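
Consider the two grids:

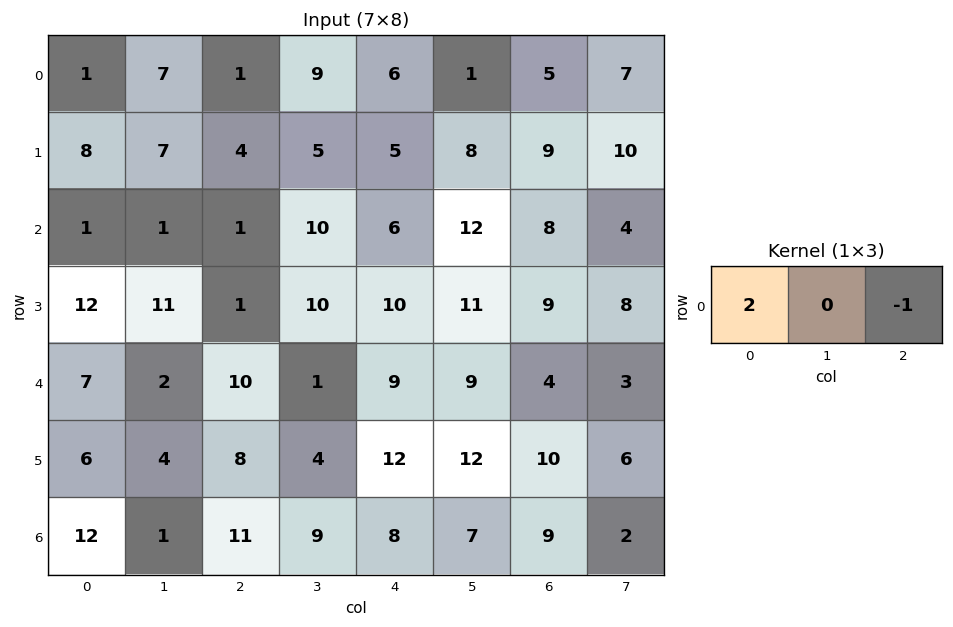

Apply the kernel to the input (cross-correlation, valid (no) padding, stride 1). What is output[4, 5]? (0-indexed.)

15

The receptive field on the input at this output position is [9 4 3]. Elementwise product with the kernel and sum: 9·2 + 3·-1.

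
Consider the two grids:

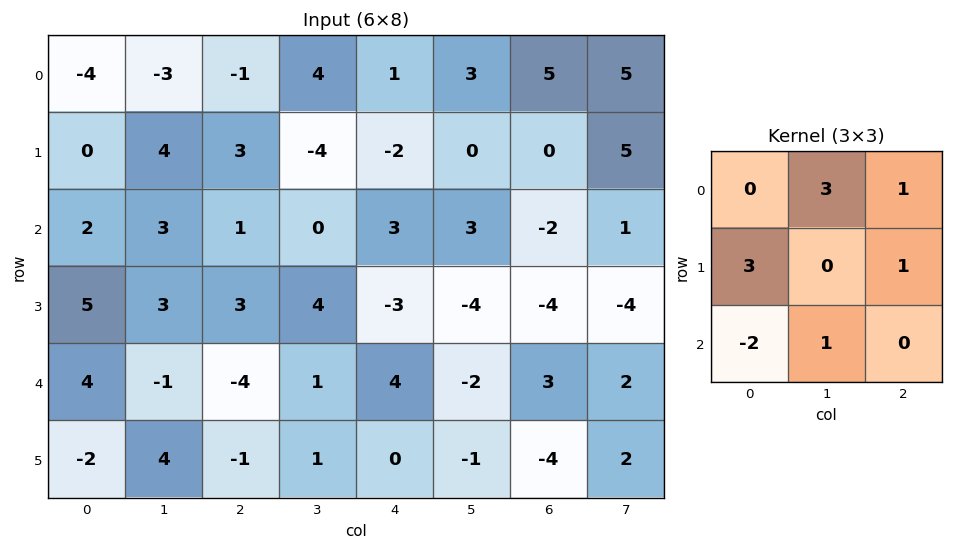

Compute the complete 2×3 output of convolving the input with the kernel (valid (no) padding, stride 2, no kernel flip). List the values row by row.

-8 18 5
19 18 -16

Output[0,0]: The receptive field on the input at this output position is [-4 -3 -1 / 0 4 3 / 2 3 1]. Elementwise product with the kernel and sum: -3·3 + -1·1 + 0·3 + 3·1 + 2·-2 + 3·1.
Output[0,1]: The receptive field on the input at this output position is [-1 4 1 / 3 -4 -2 / 1 0 3]. Elementwise product with the kernel and sum: 4·3 + 1·1 + 3·3 + -2·1 + 1·-2 + 0·1.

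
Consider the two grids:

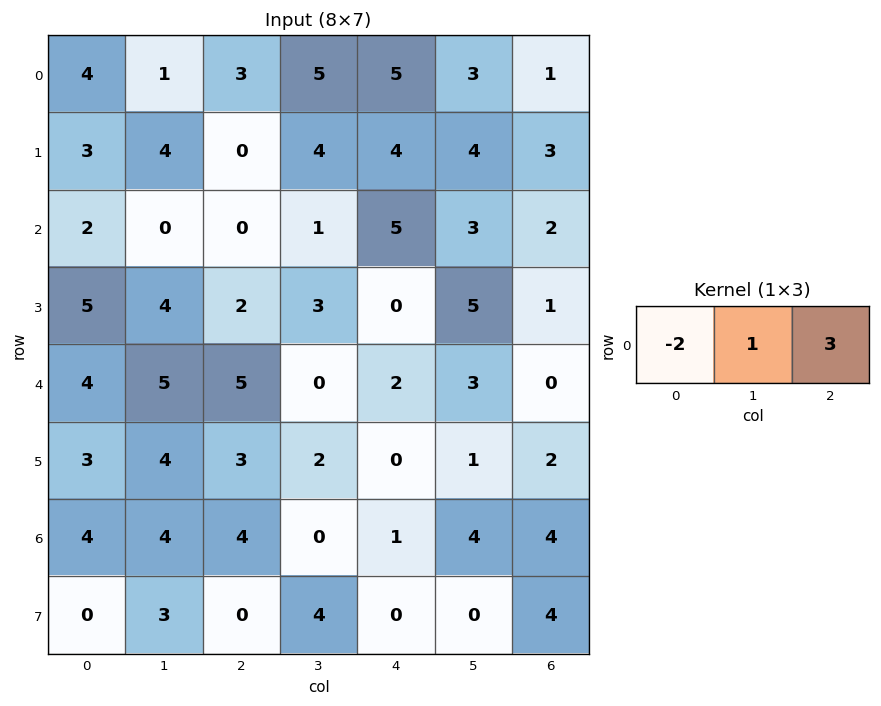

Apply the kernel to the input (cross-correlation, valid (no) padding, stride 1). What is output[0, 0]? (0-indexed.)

The receptive field on the input at this output position is [4 1 3]. Elementwise product with the kernel and sum: 4·-2 + 1·1 + 3·3.

2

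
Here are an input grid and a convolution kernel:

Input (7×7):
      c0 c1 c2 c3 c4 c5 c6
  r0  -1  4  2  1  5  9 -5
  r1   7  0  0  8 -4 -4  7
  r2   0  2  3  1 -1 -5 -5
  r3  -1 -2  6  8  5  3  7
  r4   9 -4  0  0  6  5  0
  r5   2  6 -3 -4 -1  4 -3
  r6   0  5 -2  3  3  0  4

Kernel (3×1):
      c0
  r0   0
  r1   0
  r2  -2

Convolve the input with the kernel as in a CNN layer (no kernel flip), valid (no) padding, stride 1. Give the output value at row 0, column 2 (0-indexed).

-6

The receptive field on the input at this output position is [2 / 0 / 3]. Elementwise product with the kernel and sum: 3·-2.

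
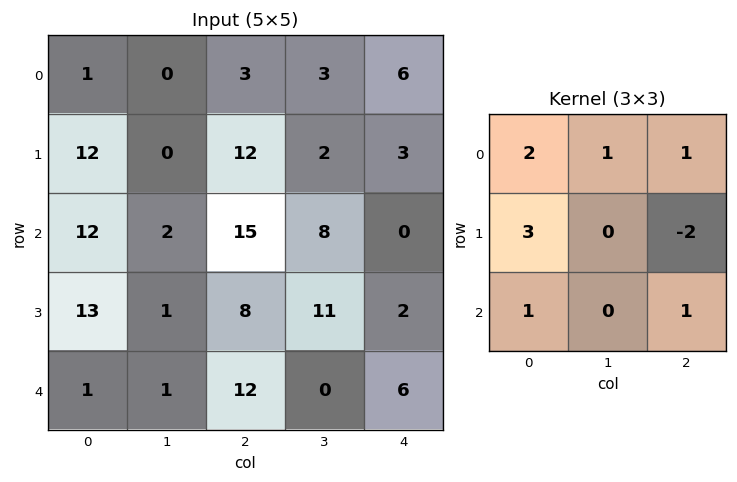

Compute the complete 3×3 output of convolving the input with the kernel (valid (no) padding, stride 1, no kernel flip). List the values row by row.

Output[0,0]: The receptive field on the input at this output position is [1 0 3 / 12 0 12 / 12 2 15]. Elementwise product with the kernel and sum: 1·2 + 0·1 + 3·1 + 12·3 + 12·-2 + 12·1 + 15·1.

44 12 60
63 16 84
77 9 76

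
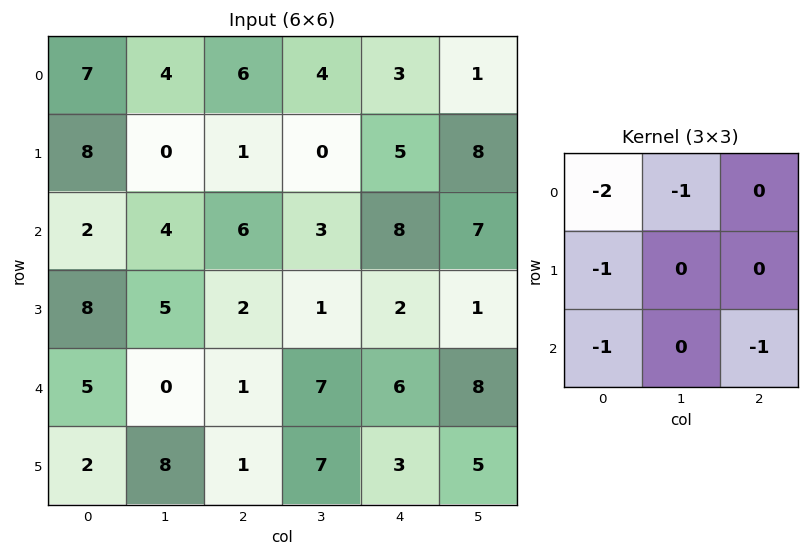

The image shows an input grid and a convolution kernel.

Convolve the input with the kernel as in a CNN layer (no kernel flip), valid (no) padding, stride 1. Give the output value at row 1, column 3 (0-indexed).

The receptive field on the input at this output position is [0 5 8 / 3 8 7 / 1 2 1]. Elementwise product with the kernel and sum: 0·-2 + 5·-1 + 3·-1 + 1·-1 + 1·-1.

-10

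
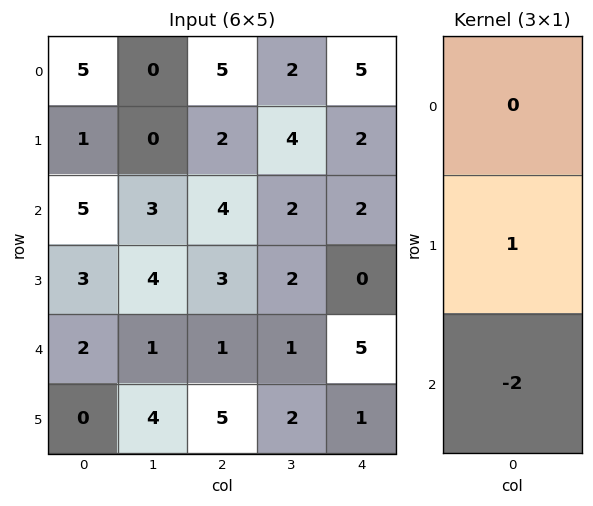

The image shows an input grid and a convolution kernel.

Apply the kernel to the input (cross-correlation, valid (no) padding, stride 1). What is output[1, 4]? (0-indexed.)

The receptive field on the input at this output position is [2 / 2 / 0]. Elementwise product with the kernel and sum: 2·1 + 0·-2.

2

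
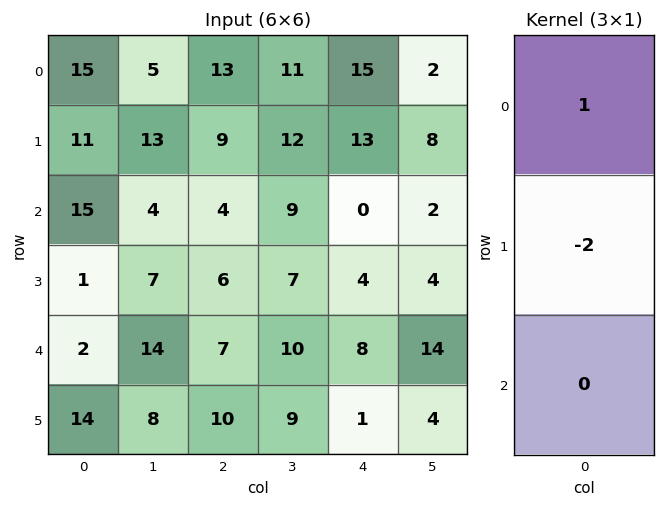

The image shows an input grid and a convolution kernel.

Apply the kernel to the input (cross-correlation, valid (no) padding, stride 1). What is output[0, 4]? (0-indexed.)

The receptive field on the input at this output position is [15 / 13 / 0]. Elementwise product with the kernel and sum: 15·1 + 13·-2.

-11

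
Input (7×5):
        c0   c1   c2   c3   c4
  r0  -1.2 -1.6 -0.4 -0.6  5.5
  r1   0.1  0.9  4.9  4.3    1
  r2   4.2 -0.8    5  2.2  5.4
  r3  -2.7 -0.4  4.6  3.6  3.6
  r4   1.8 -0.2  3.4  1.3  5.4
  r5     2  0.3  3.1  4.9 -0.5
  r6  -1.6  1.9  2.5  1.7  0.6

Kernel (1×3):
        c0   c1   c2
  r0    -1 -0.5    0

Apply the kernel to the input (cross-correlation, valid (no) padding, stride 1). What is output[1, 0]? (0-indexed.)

The receptive field on the input at this output position is [0.1 0.9 4.9]. Elementwise product with the kernel and sum: 0.1·-1 + 0.9·-0.5.

-0.55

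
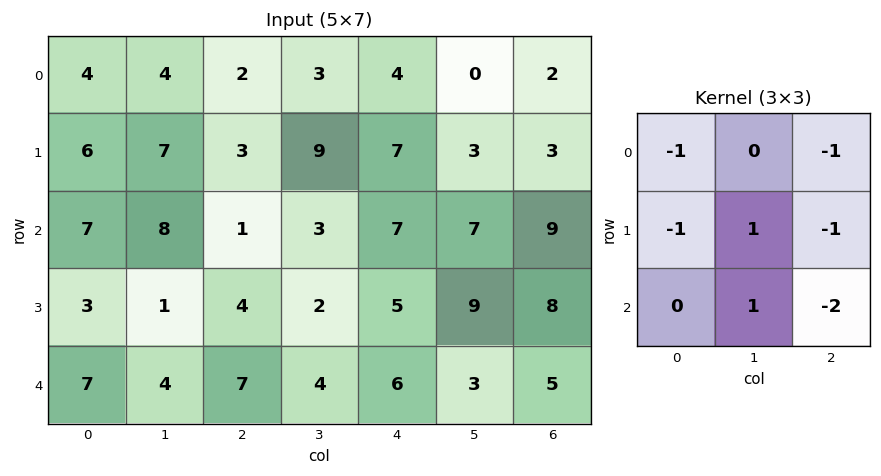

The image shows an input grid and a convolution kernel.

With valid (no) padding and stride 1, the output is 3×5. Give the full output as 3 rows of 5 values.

Output[0,0]: The receptive field on the input at this output position is [4 4 2 / 6 7 3 / 7 8 1]. Elementwise product with the kernel and sum: 4·-1 + 2·-1 + 6·-1 + 7·1 + 3·-1 + 8·1 + 1·-2.

-2 -25 -18 -15 -24
-16 -26 -23 -28 -26
-24 -11 -23 -16 -27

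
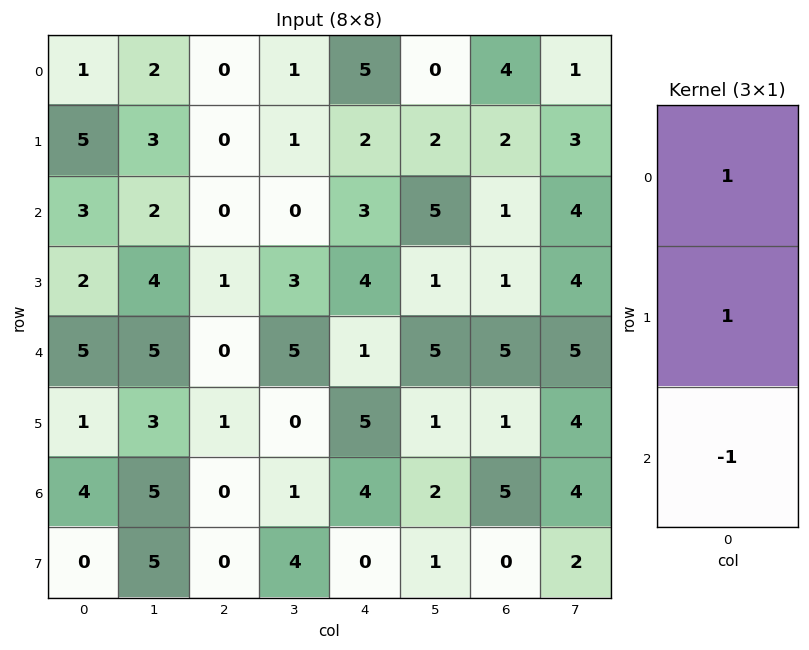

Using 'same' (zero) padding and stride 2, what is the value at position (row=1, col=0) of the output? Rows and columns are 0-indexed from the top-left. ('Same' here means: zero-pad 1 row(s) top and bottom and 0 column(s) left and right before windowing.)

6

The receptive field on the zero-padded input at this output position is [5 / 3 / 2]. Elementwise product with the kernel and sum: 5·1 + 3·1 + 2·-1.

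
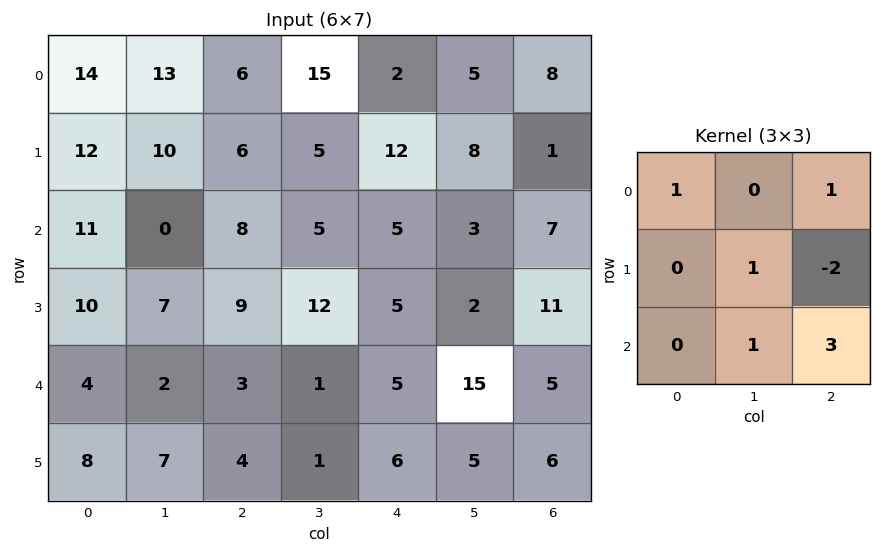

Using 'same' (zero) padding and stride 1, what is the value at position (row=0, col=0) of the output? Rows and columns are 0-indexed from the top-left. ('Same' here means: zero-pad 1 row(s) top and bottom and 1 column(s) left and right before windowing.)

30

The receptive field on the zero-padded input at this output position is [0 0 0 / 0 14 13 / 0 12 10]. Elementwise product with the kernel and sum: 0·1 + 0·1 + 14·1 + 13·-2 + 12·1 + 10·3.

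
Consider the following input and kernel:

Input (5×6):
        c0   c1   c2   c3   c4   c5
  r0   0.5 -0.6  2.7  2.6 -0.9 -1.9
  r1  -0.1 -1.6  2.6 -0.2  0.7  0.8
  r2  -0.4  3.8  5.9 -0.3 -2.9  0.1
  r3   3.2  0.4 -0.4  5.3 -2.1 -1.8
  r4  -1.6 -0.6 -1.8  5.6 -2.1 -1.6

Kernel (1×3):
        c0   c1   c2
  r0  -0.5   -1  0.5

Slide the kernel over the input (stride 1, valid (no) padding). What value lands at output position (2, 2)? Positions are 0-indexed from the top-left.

-4.1

The receptive field on the input at this output position is [5.9 -0.3 -2.9]. Elementwise product with the kernel and sum: 5.9·-0.5 + -0.3·-1 + -2.9·0.5.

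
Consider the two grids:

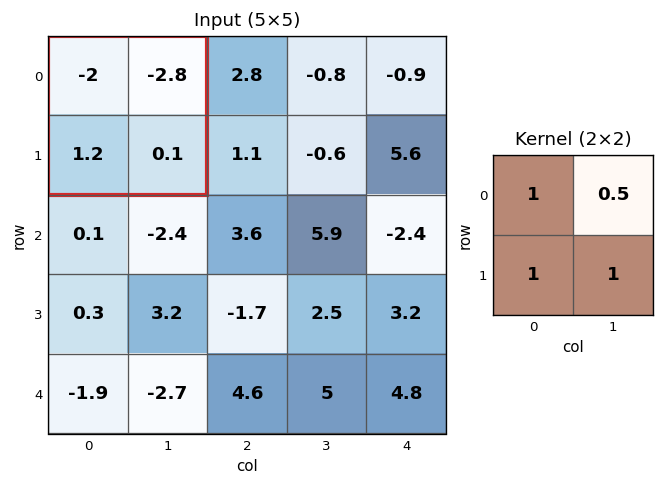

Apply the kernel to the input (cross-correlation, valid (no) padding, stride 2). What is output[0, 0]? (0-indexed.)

The receptive field on the input at this output position is [-2 -2.8 / 1.2 0.1]. Elementwise product with the kernel and sum: -2·1 + -2.8·0.5 + 1.2·1 + 0.1·1.

-2.1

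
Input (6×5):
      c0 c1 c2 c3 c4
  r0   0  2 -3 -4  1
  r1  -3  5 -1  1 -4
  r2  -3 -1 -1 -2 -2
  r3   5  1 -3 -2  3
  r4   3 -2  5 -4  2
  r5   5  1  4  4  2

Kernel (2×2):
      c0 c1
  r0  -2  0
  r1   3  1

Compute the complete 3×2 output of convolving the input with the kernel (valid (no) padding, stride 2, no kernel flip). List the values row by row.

Output[0,0]: The receptive field on the input at this output position is [0 2 / -3 5]. Elementwise product with the kernel and sum: 0·-2 + -3·3 + 5·1.
Output[0,1]: The receptive field on the input at this output position is [-3 -4 / -1 1]. Elementwise product with the kernel and sum: -3·-2 + -1·3 + 1·1.

-4 4
22 -9
10 6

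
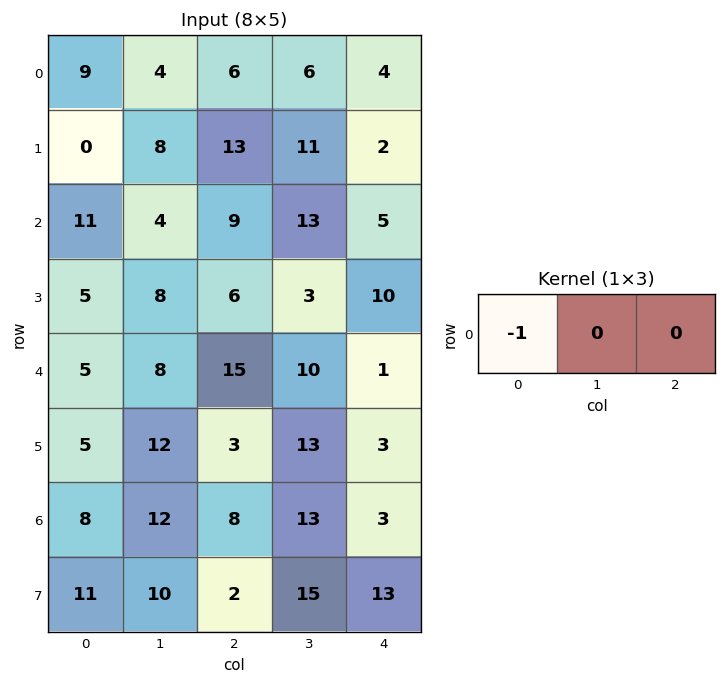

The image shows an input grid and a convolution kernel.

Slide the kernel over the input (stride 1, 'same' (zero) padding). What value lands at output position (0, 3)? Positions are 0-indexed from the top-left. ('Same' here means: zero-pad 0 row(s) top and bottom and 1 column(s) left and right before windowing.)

-6

The receptive field on the zero-padded input at this output position is [6 6 4]. Elementwise product with the kernel and sum: 6·-1.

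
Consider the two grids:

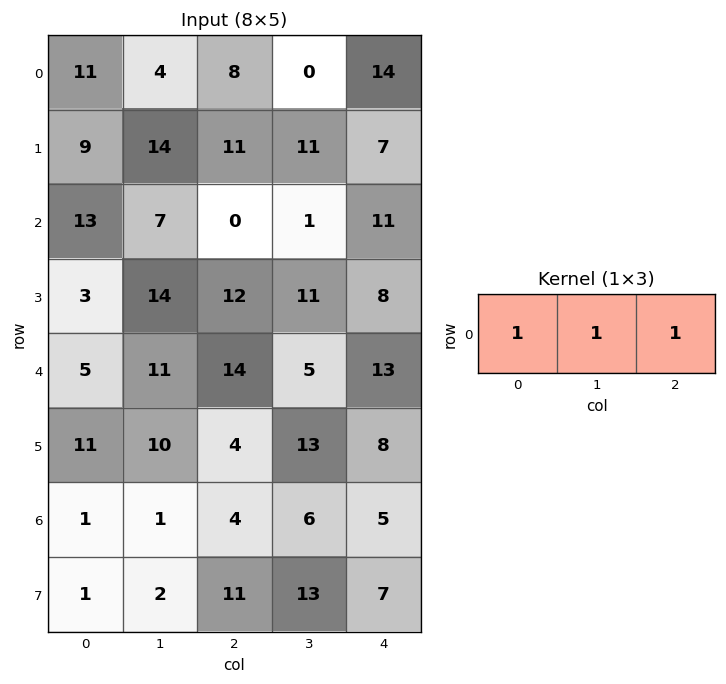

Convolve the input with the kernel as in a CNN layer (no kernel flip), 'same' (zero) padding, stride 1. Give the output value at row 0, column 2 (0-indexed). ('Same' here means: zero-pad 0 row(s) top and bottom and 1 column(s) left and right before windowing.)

The receptive field on the zero-padded input at this output position is [4 8 0]. Elementwise product with the kernel and sum: 4·1 + 8·1 + 0·1.

12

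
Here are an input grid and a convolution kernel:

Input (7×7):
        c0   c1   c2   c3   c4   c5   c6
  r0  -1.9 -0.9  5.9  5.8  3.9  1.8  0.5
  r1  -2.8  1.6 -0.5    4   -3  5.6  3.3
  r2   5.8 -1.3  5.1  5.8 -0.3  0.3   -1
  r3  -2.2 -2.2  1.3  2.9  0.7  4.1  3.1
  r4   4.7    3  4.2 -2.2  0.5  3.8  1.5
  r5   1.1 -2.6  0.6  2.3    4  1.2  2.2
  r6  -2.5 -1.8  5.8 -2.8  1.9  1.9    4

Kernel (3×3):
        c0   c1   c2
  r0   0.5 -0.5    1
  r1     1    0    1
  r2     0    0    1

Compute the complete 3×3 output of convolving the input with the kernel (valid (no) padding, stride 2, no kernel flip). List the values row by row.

7.2 0.15 0.85
11.95 1.85 4
12.55 10.2 10.05

Output[0,0]: The receptive field on the input at this output position is [-1.9 -0.9 5.9 / -2.8 1.6 -0.5 / 5.8 -1.3 5.1]. Elementwise product with the kernel and sum: -1.9·0.5 + -0.9·-0.5 + 5.9·1 + -2.8·1 + -0.5·1 + 5.1·1.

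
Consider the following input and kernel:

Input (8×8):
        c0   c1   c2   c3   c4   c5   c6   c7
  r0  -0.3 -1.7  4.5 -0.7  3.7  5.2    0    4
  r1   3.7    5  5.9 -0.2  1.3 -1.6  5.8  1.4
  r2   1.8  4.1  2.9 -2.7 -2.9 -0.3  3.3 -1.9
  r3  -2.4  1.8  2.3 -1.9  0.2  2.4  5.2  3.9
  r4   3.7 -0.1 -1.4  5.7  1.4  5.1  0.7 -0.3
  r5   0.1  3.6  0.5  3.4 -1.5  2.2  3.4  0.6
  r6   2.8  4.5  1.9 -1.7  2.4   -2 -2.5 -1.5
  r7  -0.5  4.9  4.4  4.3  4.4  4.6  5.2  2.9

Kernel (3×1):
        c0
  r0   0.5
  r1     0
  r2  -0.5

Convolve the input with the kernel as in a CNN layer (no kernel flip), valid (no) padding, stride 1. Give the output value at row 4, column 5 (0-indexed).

3.55

The receptive field on the input at this output position is [5.1 / 2.2 / -2]. Elementwise product with the kernel and sum: 5.1·0.5 + -2·-0.5.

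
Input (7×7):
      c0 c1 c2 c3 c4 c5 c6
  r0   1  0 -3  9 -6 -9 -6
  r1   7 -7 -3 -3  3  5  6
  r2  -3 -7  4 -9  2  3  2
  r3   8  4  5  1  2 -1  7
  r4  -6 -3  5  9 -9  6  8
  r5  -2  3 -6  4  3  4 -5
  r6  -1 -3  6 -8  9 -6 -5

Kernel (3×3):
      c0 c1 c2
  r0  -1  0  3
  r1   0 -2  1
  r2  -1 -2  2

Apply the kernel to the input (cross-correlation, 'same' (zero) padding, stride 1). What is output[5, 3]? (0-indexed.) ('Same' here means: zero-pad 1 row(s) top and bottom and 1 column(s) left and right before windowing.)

The receptive field on the zero-padded input at this output position is [5 9 -9 / -6 4 3 / 6 -8 9]. Elementwise product with the kernel and sum: 5·-1 + -9·3 + 4·-2 + 3·1 + 6·-1 + -8·-2 + 9·2.

-9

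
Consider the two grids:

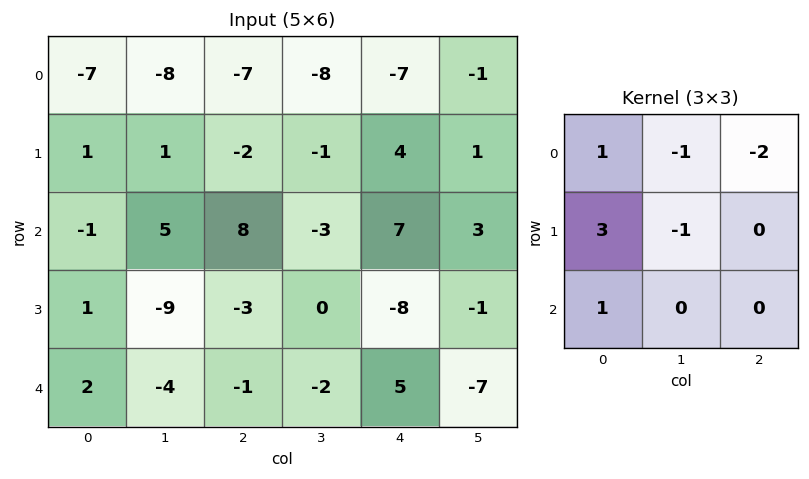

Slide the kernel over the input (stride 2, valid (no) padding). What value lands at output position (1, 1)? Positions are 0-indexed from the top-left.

-13

The receptive field on the input at this output position is [8 -3 7 / -3 0 -8 / -1 -2 5]. Elementwise product with the kernel and sum: 8·1 + -3·-1 + 7·-2 + -3·3 + 0·-1 + -1·1.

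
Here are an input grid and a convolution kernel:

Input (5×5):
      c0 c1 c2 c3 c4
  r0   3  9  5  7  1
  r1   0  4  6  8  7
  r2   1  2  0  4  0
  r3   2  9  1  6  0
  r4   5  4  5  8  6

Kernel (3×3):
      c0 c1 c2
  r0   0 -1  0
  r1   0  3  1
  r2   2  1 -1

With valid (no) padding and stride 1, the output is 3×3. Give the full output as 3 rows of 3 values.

13 21 28
14 11 12
35 14 26

Output[0,0]: The receptive field on the input at this output position is [3 9 5 / 0 4 6 / 1 2 0]. Elementwise product with the kernel and sum: 9·-1 + 4·3 + 6·1 + 1·2 + 2·1 + 0·-1.
Output[0,1]: The receptive field on the input at this output position is [9 5 7 / 4 6 8 / 2 0 4]. Elementwise product with the kernel and sum: 5·-1 + 6·3 + 8·1 + 2·2 + 0·1 + 4·-1.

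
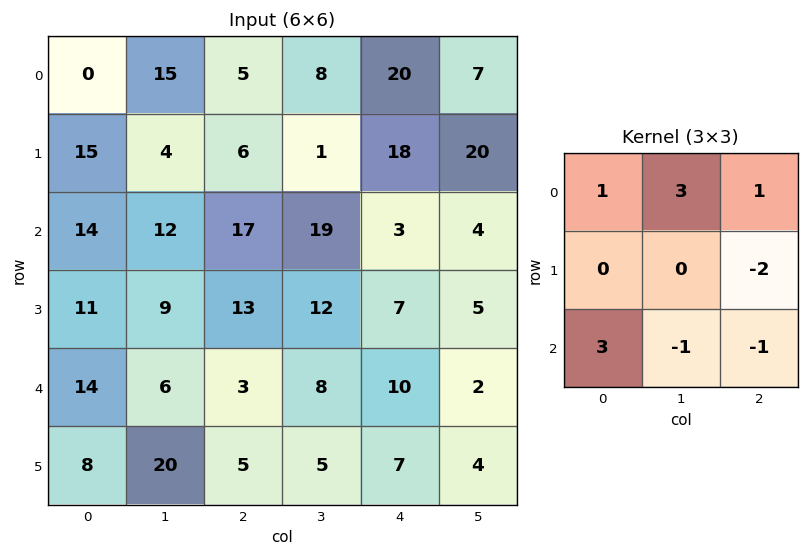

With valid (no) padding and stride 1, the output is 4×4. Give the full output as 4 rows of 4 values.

51 36 42 85
10 -13 41 91
74 65 54 34
44 94 39 38

Output[0,0]: The receptive field on the input at this output position is [0 15 5 / 15 4 6 / 14 12 17]. Elementwise product with the kernel and sum: 0·1 + 15·3 + 5·1 + 6·-2 + 14·3 + 12·-1 + 17·-1.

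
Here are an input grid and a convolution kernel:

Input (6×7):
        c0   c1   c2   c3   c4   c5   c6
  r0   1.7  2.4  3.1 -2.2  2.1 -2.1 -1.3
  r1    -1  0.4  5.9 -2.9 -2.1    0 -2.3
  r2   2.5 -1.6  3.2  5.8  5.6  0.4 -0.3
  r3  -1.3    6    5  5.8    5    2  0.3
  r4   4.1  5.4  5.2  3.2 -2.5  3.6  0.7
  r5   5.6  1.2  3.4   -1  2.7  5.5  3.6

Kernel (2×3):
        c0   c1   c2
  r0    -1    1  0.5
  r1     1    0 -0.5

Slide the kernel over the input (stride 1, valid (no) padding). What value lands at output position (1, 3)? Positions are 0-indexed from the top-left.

The receptive field on the input at this output position is [-2.9 -2.1 0 / 5.8 5.6 0.4]. Elementwise product with the kernel and sum: -2.9·-1 + -2.1·1 + 0·0.5 + 5.8·1 + 0.4·-0.5.

6.4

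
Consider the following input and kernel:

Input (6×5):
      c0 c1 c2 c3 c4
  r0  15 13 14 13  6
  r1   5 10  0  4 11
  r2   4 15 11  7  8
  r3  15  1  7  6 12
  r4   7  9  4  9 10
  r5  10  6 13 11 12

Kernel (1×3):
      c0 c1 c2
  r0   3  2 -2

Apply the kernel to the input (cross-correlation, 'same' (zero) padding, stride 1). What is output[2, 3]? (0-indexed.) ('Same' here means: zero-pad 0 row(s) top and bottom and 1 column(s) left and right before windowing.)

The receptive field on the zero-padded input at this output position is [11 7 8]. Elementwise product with the kernel and sum: 11·3 + 7·2 + 8·-2.

31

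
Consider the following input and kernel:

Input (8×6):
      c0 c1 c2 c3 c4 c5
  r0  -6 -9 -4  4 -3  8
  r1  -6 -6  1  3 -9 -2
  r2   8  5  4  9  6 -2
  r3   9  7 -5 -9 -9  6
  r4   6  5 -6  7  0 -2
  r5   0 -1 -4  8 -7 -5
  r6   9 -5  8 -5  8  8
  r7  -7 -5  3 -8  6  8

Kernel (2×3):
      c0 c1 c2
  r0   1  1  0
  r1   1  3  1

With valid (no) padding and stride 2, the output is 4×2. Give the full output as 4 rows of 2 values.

-38 1
38 -28
4 14
-15 -12

Output[0,0]: The receptive field on the input at this output position is [-6 -9 -4 / -6 -6 1]. Elementwise product with the kernel and sum: -6·1 + -9·1 + -6·1 + -6·3 + 1·1.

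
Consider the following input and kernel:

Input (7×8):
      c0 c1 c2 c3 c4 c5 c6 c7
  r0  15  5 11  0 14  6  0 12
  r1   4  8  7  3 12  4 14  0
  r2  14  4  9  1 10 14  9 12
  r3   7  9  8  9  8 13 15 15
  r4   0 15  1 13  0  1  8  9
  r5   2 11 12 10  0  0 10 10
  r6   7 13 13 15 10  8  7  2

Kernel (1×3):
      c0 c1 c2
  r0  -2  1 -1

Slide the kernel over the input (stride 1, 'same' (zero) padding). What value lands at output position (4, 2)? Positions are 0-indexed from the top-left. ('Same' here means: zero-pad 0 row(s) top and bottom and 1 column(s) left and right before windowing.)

The receptive field on the zero-padded input at this output position is [15 1 13]. Elementwise product with the kernel and sum: 15·-2 + 1·1 + 13·-1.

-42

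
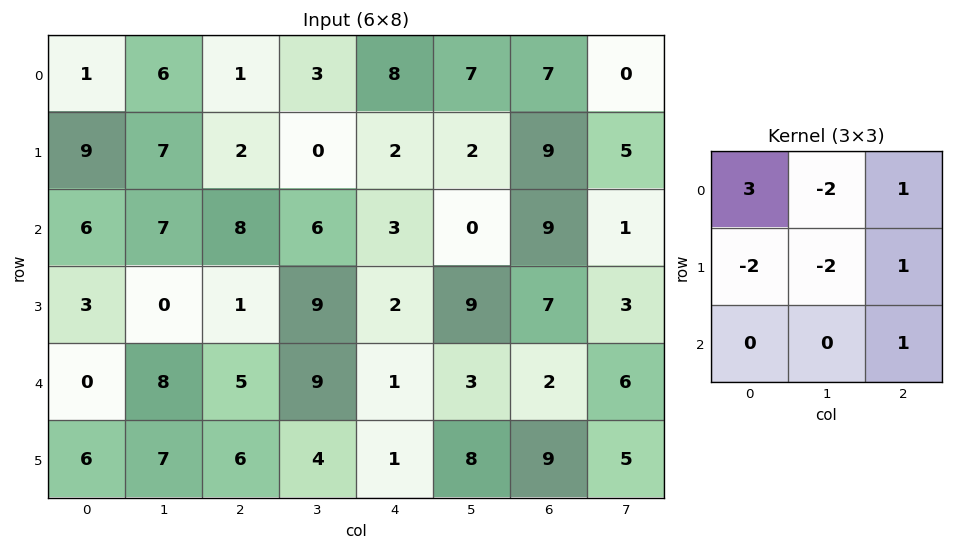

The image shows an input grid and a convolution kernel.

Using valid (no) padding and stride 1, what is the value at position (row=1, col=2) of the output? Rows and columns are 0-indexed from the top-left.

The receptive field on the input at this output position is [2 0 2 / 8 6 3 / 1 9 2]. Elementwise product with the kernel and sum: 2·3 + 0·-2 + 2·1 + 8·-2 + 6·-2 + 3·1 + 2·1.

-15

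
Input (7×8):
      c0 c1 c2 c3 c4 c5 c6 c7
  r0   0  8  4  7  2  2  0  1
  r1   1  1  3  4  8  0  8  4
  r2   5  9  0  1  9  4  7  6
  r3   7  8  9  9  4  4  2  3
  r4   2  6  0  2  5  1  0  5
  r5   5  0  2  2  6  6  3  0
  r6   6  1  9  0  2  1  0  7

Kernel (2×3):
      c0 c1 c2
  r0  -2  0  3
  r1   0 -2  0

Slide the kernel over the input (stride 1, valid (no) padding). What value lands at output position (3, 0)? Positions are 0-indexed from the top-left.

The receptive field on the input at this output position is [7 8 9 / 2 6 0]. Elementwise product with the kernel and sum: 7·-2 + 9·3 + 6·-2.

1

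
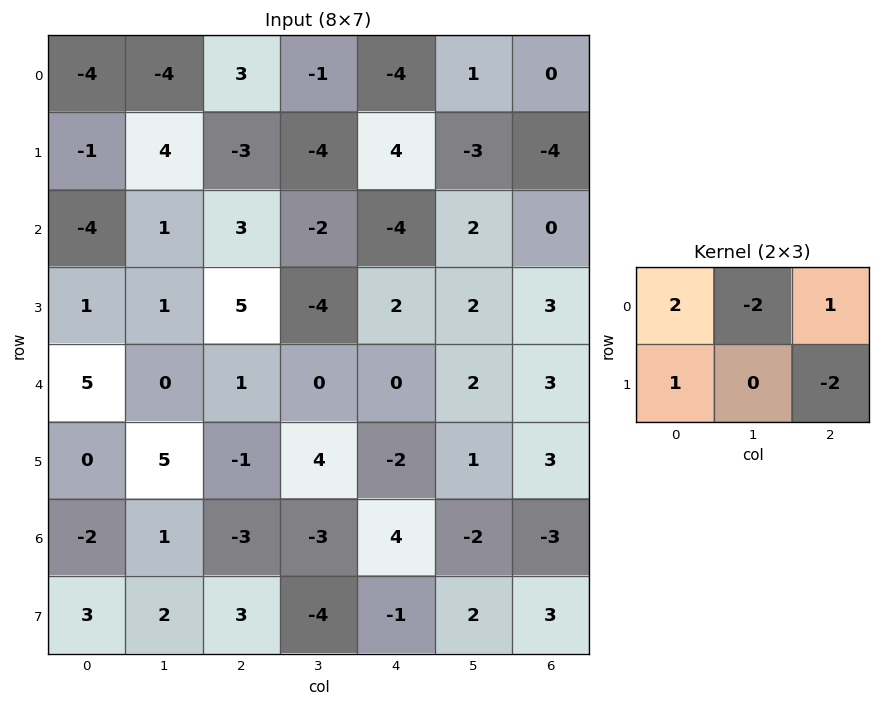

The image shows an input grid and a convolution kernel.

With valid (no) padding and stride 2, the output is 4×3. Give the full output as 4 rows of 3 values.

Output[0,0]: The receptive field on the input at this output position is [-4 -4 3 / -1 4 -3]. Elementwise product with the kernel and sum: -4·2 + -4·-2 + 3·1 + -1·1 + -3·-2.

8 -7 2
-16 7 -16
13 5 -9
-12 9 2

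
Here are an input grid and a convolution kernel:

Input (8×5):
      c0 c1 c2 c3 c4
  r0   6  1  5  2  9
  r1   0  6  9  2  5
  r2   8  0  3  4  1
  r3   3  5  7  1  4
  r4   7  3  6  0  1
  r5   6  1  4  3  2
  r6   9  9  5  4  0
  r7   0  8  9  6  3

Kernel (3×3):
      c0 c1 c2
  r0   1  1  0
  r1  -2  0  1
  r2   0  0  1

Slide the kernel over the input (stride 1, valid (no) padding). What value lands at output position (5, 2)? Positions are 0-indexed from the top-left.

0

The receptive field on the input at this output position is [4 3 2 / 5 4 0 / 9 6 3]. Elementwise product with the kernel and sum: 4·1 + 3·1 + 5·-2 + 0·1 + 3·1.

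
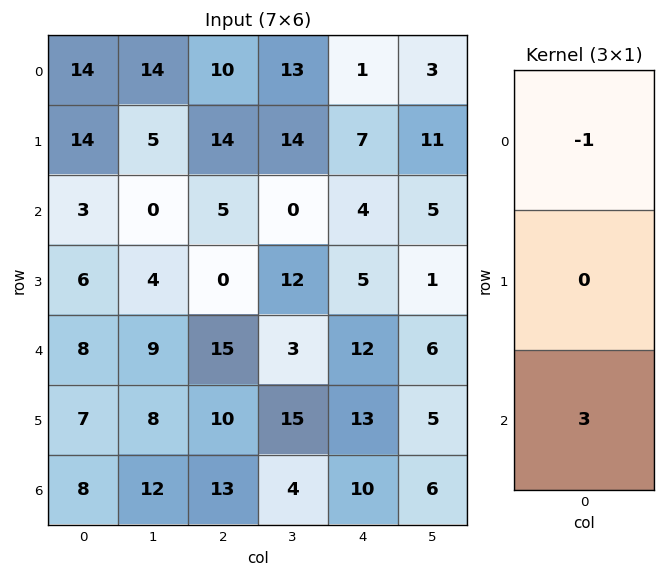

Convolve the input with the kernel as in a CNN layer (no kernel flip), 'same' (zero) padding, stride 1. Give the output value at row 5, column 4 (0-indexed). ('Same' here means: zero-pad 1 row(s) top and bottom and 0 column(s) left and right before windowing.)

18

The receptive field on the zero-padded input at this output position is [12 / 13 / 10]. Elementwise product with the kernel and sum: 12·-1 + 10·3.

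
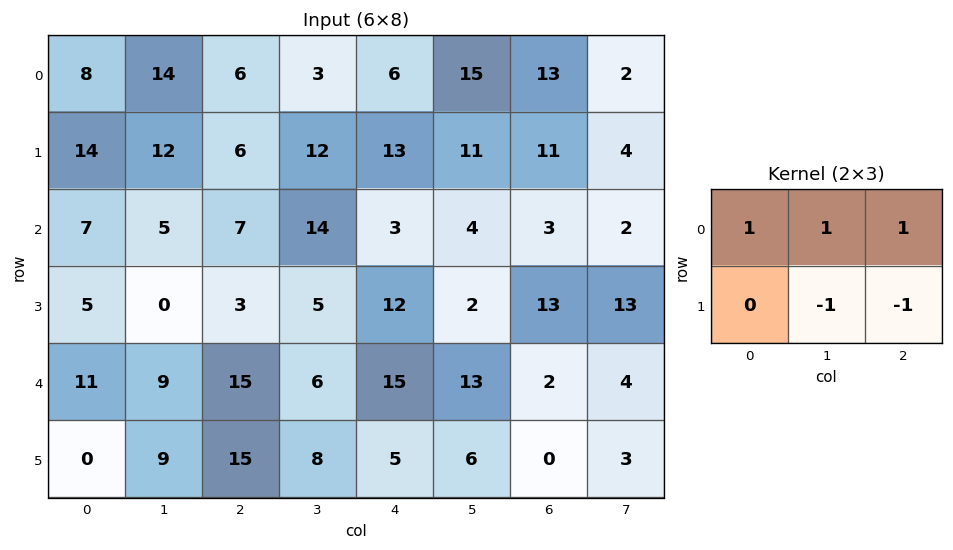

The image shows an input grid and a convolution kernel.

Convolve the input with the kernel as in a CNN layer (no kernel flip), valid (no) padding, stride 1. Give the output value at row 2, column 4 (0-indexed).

The receptive field on the input at this output position is [3 4 3 / 12 2 13]. Elementwise product with the kernel and sum: 3·1 + 4·1 + 3·1 + 2·-1 + 13·-1.

-5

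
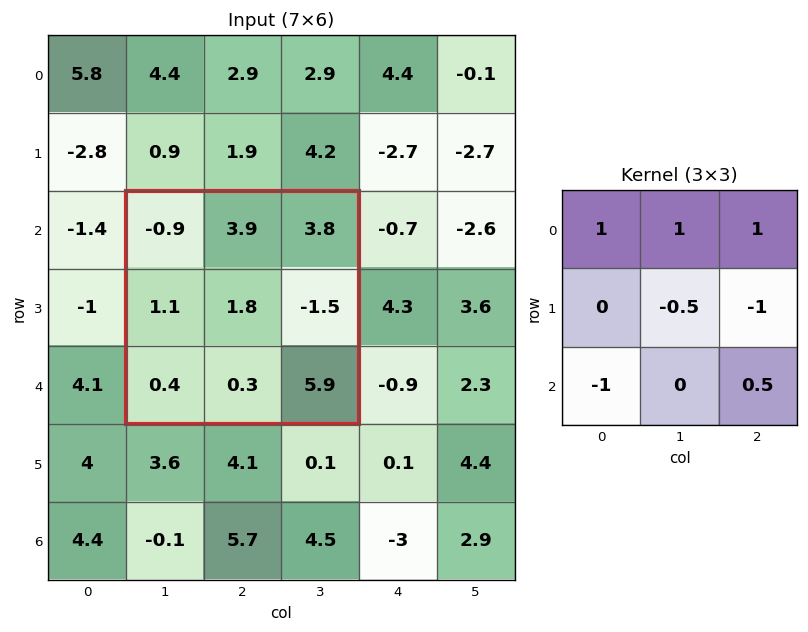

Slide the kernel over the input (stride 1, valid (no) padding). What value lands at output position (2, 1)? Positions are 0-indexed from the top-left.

The receptive field on the input at this output position is [-0.9 3.9 3.8 / 1.1 1.8 -1.5 / 0.4 0.3 5.9]. Elementwise product with the kernel and sum: -0.9·1 + 3.9·1 + 3.8·1 + 1.8·-0.5 + -1.5·-1 + 0.4·-1 + 5.9·0.5.

9.95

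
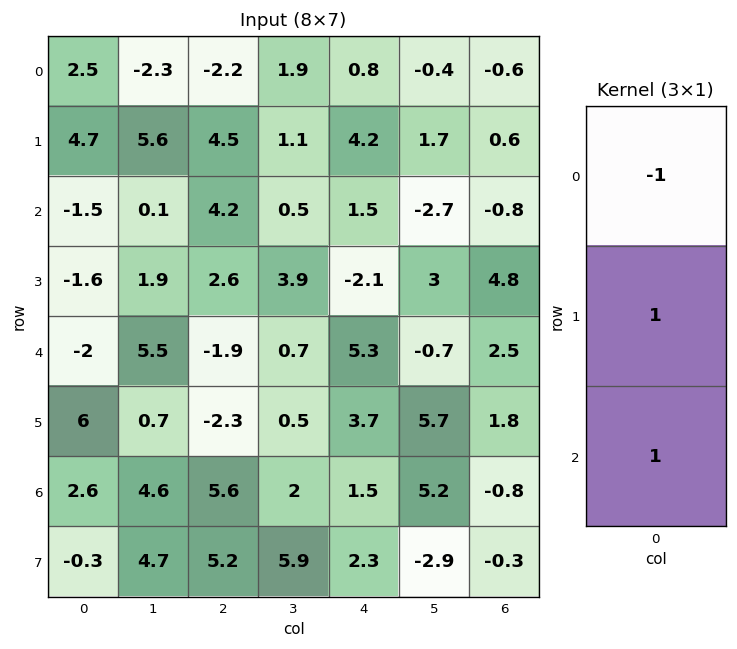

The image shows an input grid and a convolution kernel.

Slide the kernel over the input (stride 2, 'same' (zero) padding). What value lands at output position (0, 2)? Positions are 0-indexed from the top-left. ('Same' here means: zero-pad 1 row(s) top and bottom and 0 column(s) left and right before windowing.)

5

The receptive field on the zero-padded input at this output position is [0 / 0.8 / 4.2]. Elementwise product with the kernel and sum: 0·-1 + 0.8·1 + 4.2·1.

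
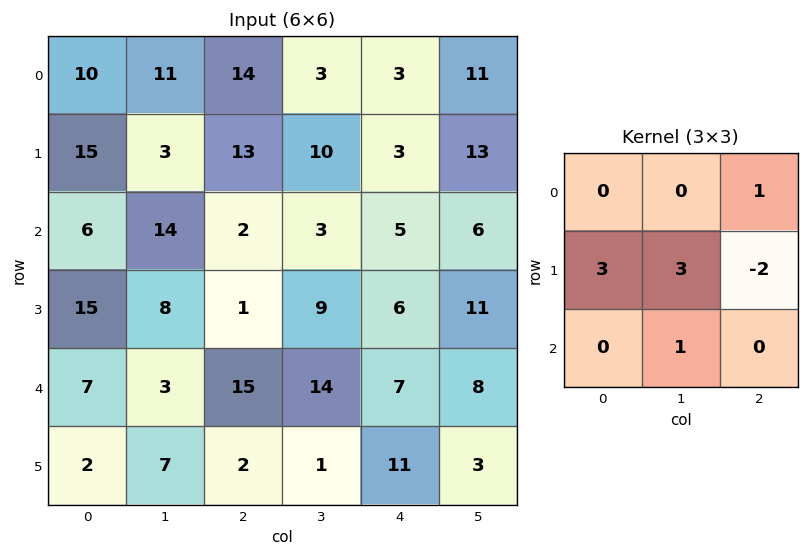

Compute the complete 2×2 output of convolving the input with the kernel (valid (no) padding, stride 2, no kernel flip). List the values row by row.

Output[0,0]: The receptive field on the input at this output position is [10 11 14 / 15 3 13 / 6 14 2]. Elementwise product with the kernel and sum: 14·1 + 15·3 + 3·3 + 13·-2 + 14·1.
Output[0,1]: The receptive field on the input at this output position is [14 3 3 / 13 10 3 / 2 3 5]. Elementwise product with the kernel and sum: 3·1 + 13·3 + 10·3 + 3·-2 + 3·1.

56 69
72 37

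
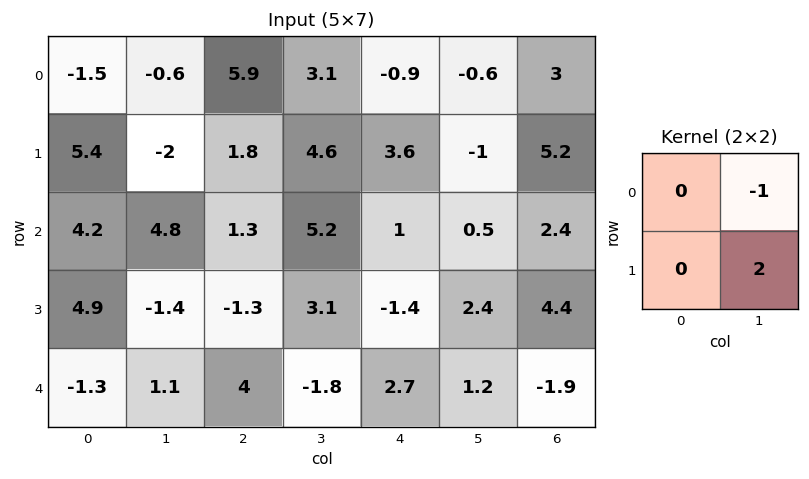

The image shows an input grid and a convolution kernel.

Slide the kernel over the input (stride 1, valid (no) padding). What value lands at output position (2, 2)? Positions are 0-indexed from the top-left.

The receptive field on the input at this output position is [1.3 5.2 / -1.3 3.1]. Elementwise product with the kernel and sum: 5.2·-1 + 3.1·2.

1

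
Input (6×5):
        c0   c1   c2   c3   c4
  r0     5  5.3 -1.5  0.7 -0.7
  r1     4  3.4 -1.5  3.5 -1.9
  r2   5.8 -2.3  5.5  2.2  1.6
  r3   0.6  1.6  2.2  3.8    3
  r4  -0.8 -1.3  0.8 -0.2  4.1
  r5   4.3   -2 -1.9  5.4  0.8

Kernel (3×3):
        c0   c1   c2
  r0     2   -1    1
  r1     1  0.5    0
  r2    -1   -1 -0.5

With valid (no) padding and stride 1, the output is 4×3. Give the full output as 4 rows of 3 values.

Output[0,0]: The receptive field on the input at this output position is [5 5.3 -1.5 / 4 3.4 -1.5 / 5.8 -2.3 5.5]. Elementwise product with the kernel and sum: 5·2 + 5.3·-1 + -1.5·1 + 4·1 + 3.4·0.5 + 5.8·-1 + -2.3·-1 + 5.5·-0.5.

2.65 11.15 -12.65
4.45 6.55 -9.3
22.5 -4.6 11.85
-1 5.1 0.4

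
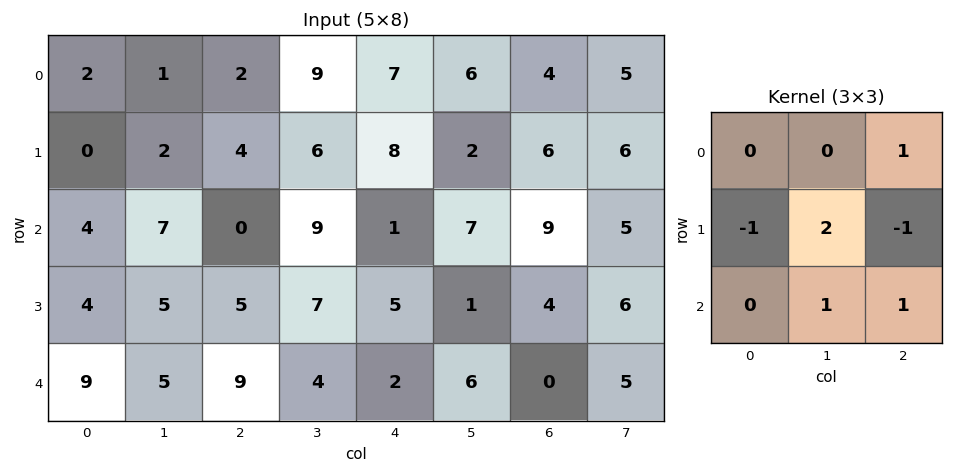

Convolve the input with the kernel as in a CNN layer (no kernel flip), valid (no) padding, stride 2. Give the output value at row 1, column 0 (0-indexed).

The receptive field on the input at this output position is [4 7 0 / 4 5 5 / 9 5 9]. Elementwise product with the kernel and sum: 0·1 + 4·-1 + 5·2 + 5·-1 + 5·1 + 9·1.

15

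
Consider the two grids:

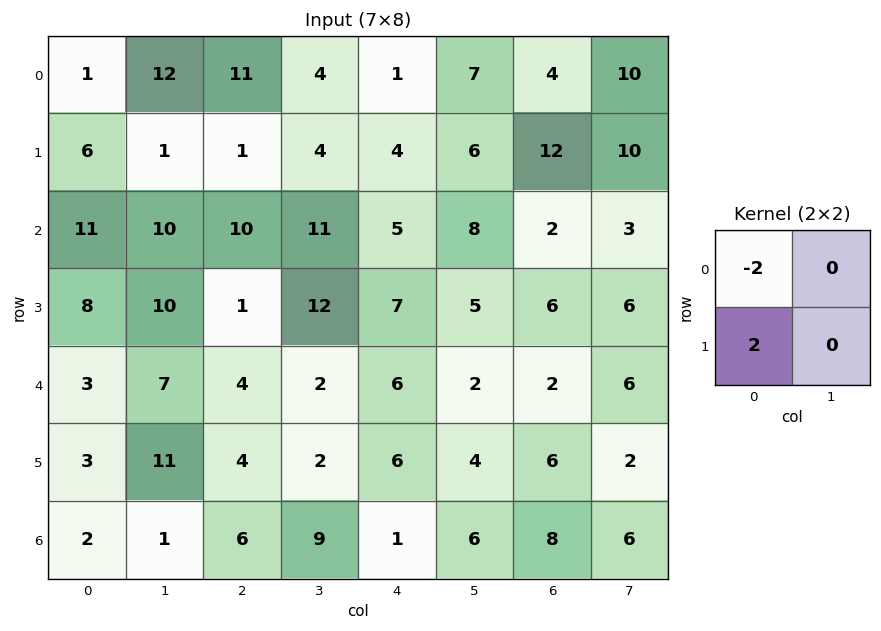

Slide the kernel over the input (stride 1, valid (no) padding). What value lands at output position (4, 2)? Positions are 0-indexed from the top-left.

The receptive field on the input at this output position is [4 2 / 4 2]. Elementwise product with the kernel and sum: 4·-2 + 4·2.

0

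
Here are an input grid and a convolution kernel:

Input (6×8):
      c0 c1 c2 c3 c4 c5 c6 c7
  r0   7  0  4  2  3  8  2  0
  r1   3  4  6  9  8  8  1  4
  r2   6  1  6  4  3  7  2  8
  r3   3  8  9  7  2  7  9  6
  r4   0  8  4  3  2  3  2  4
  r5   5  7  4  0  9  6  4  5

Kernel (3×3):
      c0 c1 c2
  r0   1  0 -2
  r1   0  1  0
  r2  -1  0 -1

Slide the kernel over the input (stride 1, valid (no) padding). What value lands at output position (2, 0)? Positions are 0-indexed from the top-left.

The receptive field on the input at this output position is [6 1 6 / 3 8 9 / 0 8 4]. Elementwise product with the kernel and sum: 6·1 + 6·-2 + 8·1 + 0·-1 + 4·-1.

-2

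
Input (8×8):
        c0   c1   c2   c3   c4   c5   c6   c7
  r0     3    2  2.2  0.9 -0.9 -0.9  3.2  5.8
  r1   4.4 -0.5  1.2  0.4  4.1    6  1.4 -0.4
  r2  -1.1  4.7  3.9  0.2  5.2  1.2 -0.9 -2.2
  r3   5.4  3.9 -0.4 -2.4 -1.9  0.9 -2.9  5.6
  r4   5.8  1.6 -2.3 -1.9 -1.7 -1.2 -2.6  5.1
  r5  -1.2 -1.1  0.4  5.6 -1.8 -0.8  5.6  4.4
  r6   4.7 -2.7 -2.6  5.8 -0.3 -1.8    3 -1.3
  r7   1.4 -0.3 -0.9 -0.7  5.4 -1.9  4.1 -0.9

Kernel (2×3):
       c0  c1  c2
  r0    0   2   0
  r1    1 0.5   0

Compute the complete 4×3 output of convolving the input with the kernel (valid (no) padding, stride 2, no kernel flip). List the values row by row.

8.15 3.2 5.3
16.75 -1.2 0.95
1.45 -0.6 -4.6
-4.15 10.35 0.85

Output[0,0]: The receptive field on the input at this output position is [3 2 2.2 / 4.4 -0.5 1.2]. Elementwise product with the kernel and sum: 2·2 + 4.4·1 + -0.5·0.5.
Output[0,1]: The receptive field on the input at this output position is [2.2 0.9 -0.9 / 1.2 0.4 4.1]. Elementwise product with the kernel and sum: 0.9·2 + 1.2·1 + 0.4·0.5.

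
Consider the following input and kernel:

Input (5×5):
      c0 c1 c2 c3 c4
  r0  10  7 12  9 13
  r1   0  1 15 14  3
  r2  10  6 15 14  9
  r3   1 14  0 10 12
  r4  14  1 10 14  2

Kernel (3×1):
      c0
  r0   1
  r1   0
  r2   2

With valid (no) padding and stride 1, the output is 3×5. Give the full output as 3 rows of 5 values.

30 19 42 37 31
2 29 15 34 27
38 8 35 42 13

Output[0,0]: The receptive field on the input at this output position is [10 / 0 / 10]. Elementwise product with the kernel and sum: 10·1 + 10·2.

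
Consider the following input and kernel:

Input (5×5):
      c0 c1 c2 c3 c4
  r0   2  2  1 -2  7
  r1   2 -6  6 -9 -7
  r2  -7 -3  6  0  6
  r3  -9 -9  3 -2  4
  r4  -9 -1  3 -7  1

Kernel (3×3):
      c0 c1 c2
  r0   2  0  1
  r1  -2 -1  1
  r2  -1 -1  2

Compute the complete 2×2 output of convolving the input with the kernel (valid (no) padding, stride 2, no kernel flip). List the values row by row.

35 5
38 24

Output[0,0]: The receptive field on the input at this output position is [2 2 1 / 2 -6 6 / -7 -3 6]. Elementwise product with the kernel and sum: 2·2 + 1·1 + 2·-2 + -6·-1 + 6·1 + -7·-1 + -3·-1 + 6·2.
Output[0,1]: The receptive field on the input at this output position is [1 -2 7 / 6 -9 -7 / 6 0 6]. Elementwise product with the kernel and sum: 1·2 + 7·1 + 6·-2 + -9·-1 + -7·1 + 6·-1 + 0·-1 + 6·2.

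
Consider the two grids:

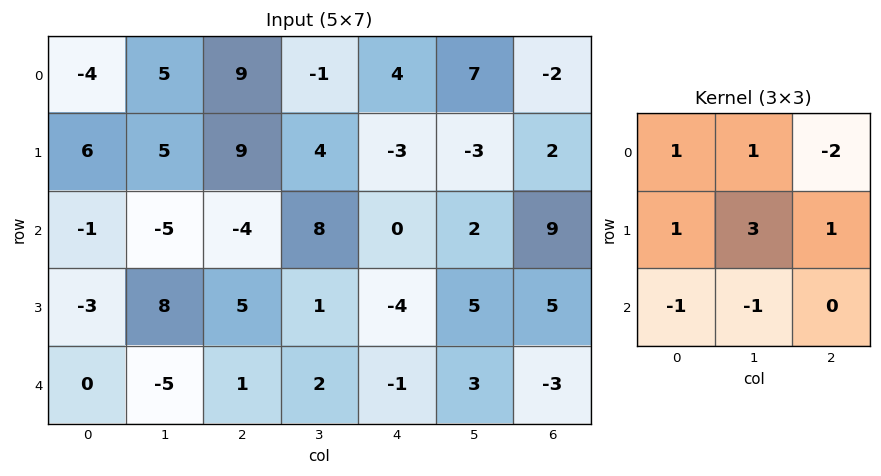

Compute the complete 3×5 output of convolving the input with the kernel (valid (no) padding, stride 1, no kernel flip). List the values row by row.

19 61 14 -27 3
-32 -16 33 20 4
33 3 5 -3 -2

Output[0,0]: The receptive field on the input at this output position is [-4 5 9 / 6 5 9 / -1 -5 -4]. Elementwise product with the kernel and sum: -4·1 + 5·1 + 9·-2 + 6·1 + 5·3 + 9·1 + -1·-1 + -5·-1.
Output[0,1]: The receptive field on the input at this output position is [5 9 -1 / 5 9 4 / -5 -4 8]. Elementwise product with the kernel and sum: 5·1 + 9·1 + -1·-2 + 5·1 + 9·3 + 4·1 + -5·-1 + -4·-1.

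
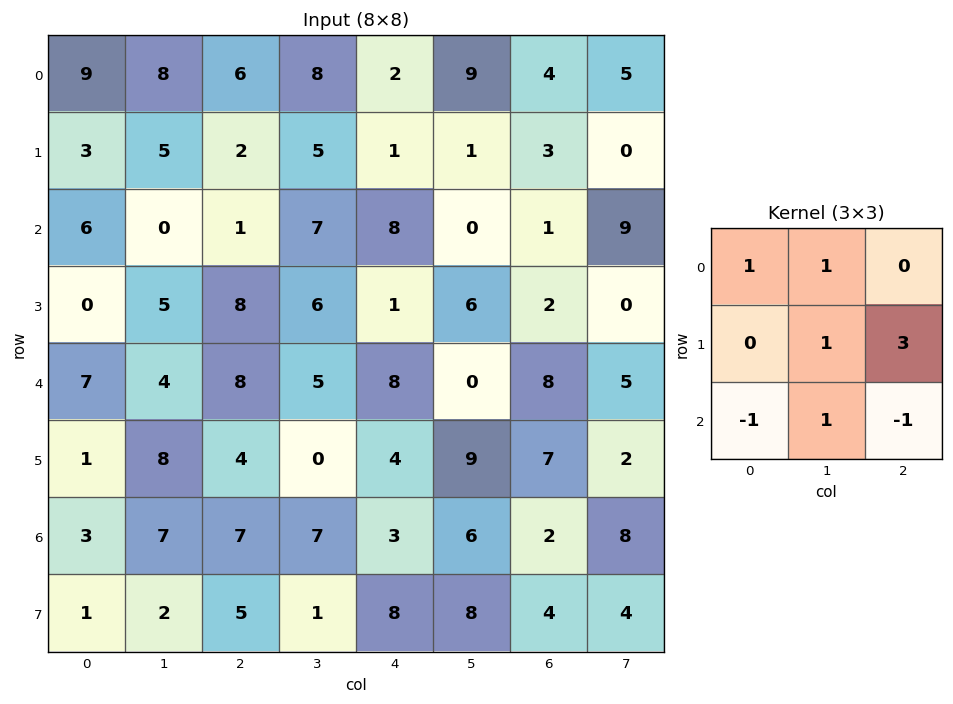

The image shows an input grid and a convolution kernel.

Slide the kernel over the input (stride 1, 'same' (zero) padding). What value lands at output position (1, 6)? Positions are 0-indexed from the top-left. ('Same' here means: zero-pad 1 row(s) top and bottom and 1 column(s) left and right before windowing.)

8

The receptive field on the zero-padded input at this output position is [9 4 5 / 1 3 0 / 0 1 9]. Elementwise product with the kernel and sum: 9·1 + 4·1 + 3·1 + 0·3 + 0·-1 + 1·1 + 9·-1.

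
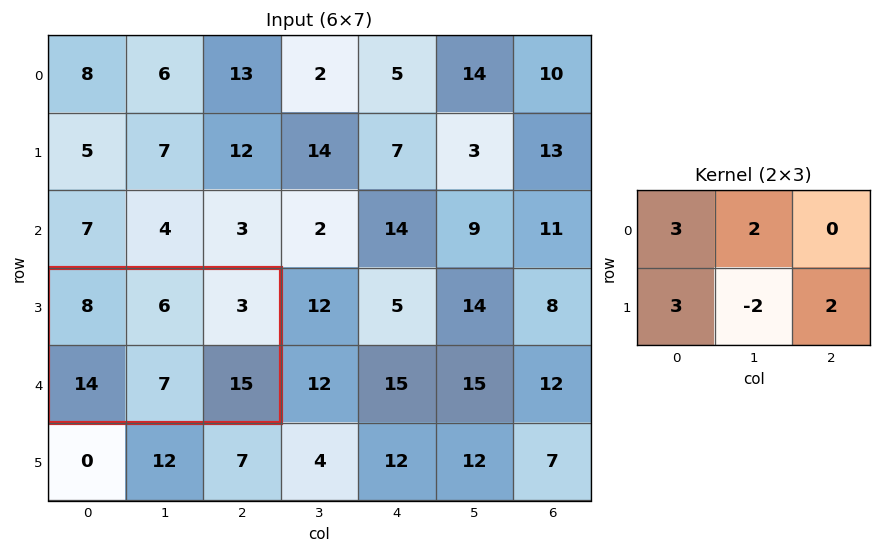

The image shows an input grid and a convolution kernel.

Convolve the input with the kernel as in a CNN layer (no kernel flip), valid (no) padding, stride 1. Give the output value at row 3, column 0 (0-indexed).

94

The receptive field on the input at this output position is [8 6 3 / 14 7 15]. Elementwise product with the kernel and sum: 8·3 + 6·2 + 14·3 + 7·-2 + 15·2.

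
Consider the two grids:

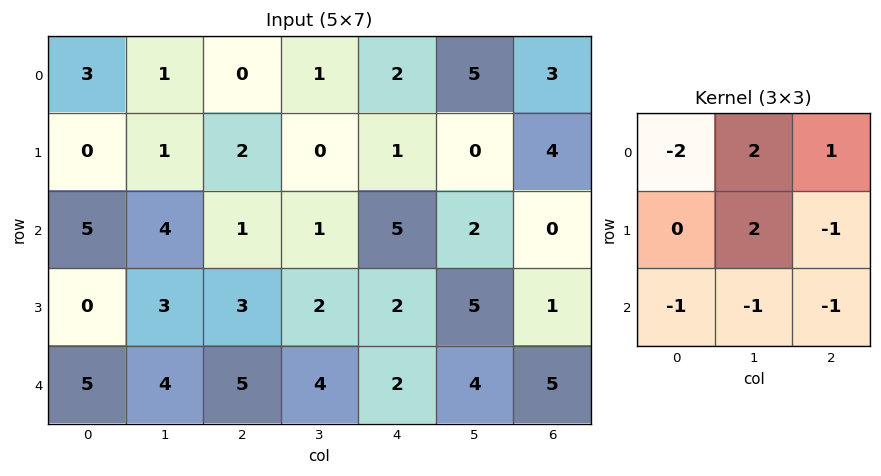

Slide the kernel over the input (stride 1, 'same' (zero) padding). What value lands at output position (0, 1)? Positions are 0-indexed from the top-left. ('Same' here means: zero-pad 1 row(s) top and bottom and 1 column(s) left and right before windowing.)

The receptive field on the zero-padded input at this output position is [0 0 0 / 3 1 0 / 0 1 2]. Elementwise product with the kernel and sum: 0·-2 + 0·2 + 0·1 + 1·2 + 0·-1 + 0·-1 + 1·-1 + 2·-1.

-1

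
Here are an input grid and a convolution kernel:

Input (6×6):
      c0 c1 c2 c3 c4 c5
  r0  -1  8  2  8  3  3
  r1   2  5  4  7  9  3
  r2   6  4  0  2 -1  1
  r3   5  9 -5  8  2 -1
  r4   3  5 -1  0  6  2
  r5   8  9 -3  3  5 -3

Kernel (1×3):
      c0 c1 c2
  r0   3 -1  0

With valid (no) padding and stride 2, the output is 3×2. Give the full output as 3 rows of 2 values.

-11 -2
14 -2
4 -3

Output[0,0]: The receptive field on the input at this output position is [-1 8 2]. Elementwise product with the kernel and sum: -1·3 + 8·-1.
Output[0,1]: The receptive field on the input at this output position is [2 8 3]. Elementwise product with the kernel and sum: 2·3 + 8·-1.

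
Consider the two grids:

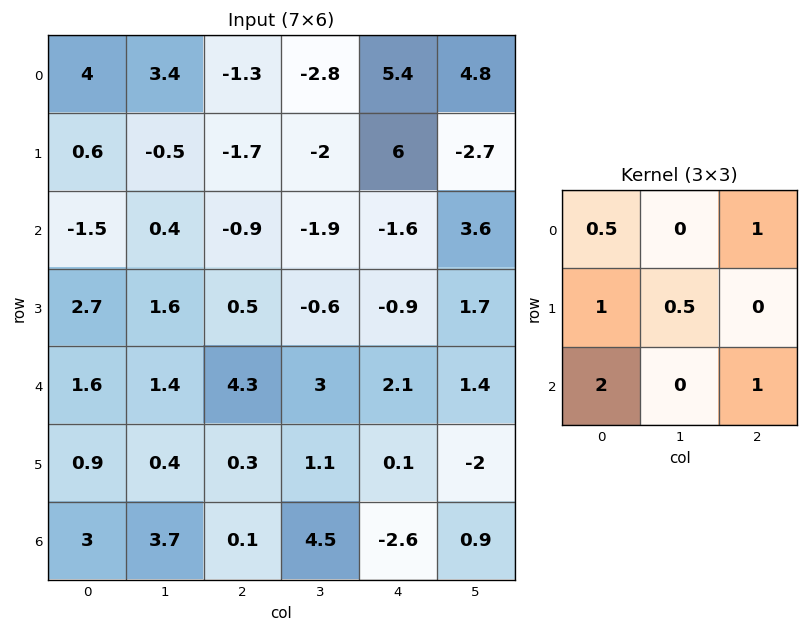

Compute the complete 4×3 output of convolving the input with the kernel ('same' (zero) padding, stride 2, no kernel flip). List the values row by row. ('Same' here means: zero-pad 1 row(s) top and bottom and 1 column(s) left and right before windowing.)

Output[0,0]: The receptive field on the zero-padded input at this output position is [0 0 0 / 0 4 3.4 / 0 0.6 -0.5]. Elementwise product with the kernel and sum: 0·0.5 + 0·1 + 0·1 + 4·0.5 + 0·2 + -0.5·1.

1.5 -0.25 -6.8
0.35 0.3 -5.9
2.8 5.65 5.65
1.9 5.05 1.75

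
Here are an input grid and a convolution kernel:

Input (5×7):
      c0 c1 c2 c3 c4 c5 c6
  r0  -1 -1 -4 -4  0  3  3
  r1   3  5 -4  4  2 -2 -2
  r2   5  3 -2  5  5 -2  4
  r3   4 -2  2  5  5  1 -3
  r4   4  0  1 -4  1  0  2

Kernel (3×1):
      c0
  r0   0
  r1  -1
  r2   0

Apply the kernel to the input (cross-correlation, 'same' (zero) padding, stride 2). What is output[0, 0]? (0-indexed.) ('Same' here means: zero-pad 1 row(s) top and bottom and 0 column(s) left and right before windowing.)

The receptive field on the zero-padded input at this output position is [0 / -1 / 3]. Elementwise product with the kernel and sum: -1·-1.

1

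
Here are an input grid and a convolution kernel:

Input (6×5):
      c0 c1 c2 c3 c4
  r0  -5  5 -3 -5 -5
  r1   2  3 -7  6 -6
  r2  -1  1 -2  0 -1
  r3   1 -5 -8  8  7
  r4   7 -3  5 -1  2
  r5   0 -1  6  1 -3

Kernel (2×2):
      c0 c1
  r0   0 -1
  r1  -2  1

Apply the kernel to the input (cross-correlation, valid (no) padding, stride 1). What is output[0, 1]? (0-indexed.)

-10

The receptive field on the input at this output position is [5 -3 / 3 -7]. Elementwise product with the kernel and sum: -3·-1 + 3·-2 + -7·1.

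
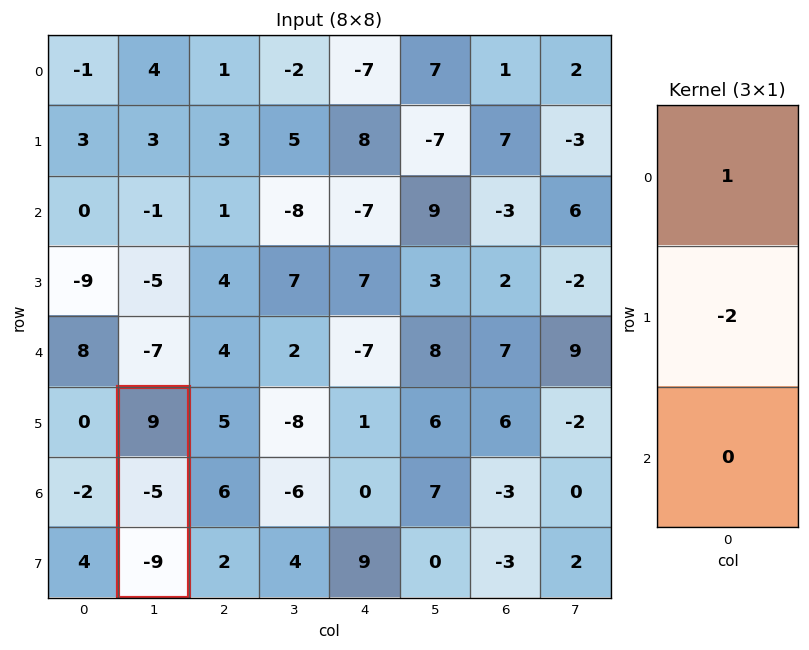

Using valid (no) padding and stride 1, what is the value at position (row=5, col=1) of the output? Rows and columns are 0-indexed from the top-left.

The receptive field on the input at this output position is [9 / -5 / -9]. Elementwise product with the kernel and sum: 9·1 + -5·-2.

19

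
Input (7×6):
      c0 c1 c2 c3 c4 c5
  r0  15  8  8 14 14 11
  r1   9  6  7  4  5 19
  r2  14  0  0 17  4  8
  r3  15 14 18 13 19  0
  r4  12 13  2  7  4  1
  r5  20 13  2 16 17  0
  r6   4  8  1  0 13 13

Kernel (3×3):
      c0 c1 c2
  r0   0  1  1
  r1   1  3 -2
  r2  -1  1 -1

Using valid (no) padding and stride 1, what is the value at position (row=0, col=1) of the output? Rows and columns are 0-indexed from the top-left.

The receptive field on the input at this output position is [8 8 14 / 6 7 4 / 0 0 17]. Elementwise product with the kernel and sum: 8·1 + 14·1 + 6·1 + 7·3 + 4·-2 + 0·-1 + 0·1 + 17·-1.

24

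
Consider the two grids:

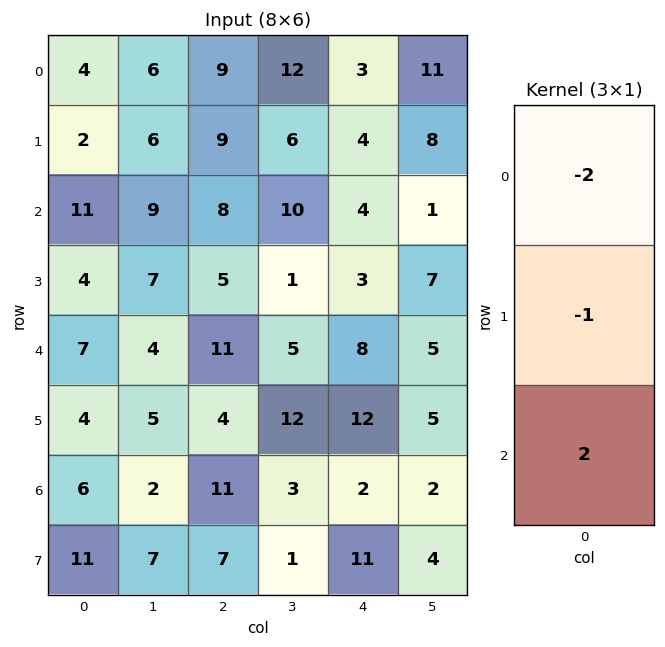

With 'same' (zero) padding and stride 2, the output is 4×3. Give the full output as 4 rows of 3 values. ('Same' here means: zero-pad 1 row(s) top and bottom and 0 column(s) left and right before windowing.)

Output[0,0]: The receptive field on the zero-padded input at this output position is [0 / 4 / 2]. Elementwise product with the kernel and sum: 0·-2 + 4·-1 + 2·2.

0 9 5
-7 -16 -6
-7 -13 10
8 -5 -4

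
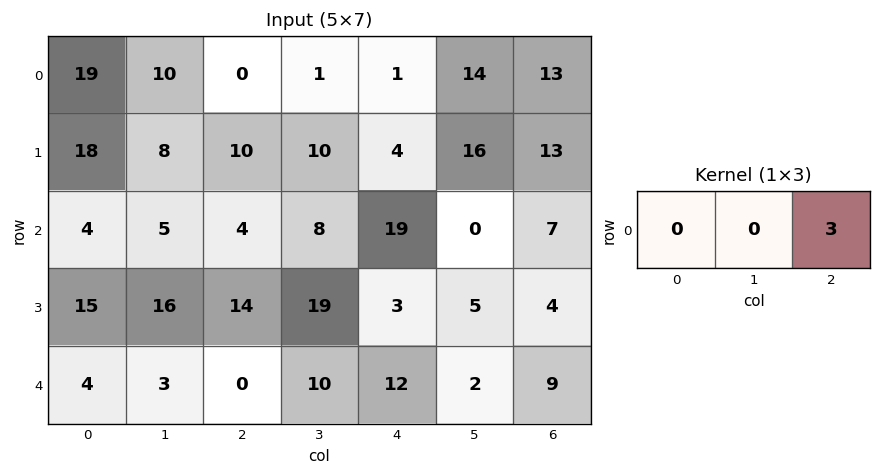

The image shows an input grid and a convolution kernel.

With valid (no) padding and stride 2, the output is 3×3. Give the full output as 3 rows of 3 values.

0 3 39
12 57 21
0 36 27

Output[0,0]: The receptive field on the input at this output position is [19 10 0]. Elementwise product with the kernel and sum: 0·3.
Output[0,1]: The receptive field on the input at this output position is [0 1 1]. Elementwise product with the kernel and sum: 1·3.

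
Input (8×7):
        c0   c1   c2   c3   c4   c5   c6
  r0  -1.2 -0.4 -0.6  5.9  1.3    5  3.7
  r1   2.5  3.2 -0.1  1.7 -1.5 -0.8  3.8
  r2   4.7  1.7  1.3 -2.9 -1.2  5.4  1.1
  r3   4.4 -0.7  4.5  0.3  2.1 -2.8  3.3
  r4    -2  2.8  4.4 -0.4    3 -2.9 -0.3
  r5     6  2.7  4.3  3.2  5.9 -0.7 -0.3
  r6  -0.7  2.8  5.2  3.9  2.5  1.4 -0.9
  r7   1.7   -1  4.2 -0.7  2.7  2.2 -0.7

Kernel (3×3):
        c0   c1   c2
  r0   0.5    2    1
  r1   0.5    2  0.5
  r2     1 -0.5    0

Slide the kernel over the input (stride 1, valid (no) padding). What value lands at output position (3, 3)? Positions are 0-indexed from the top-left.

6.15

The receptive field on the input at this output position is [0.3 2.1 -2.8 / -0.4 3 -2.9 / 3.2 5.9 -0.7]. Elementwise product with the kernel and sum: 0.3·0.5 + 2.1·2 + -2.8·1 + -0.4·0.5 + 3·2 + -2.9·0.5 + 3.2·1 + 5.9·-0.5.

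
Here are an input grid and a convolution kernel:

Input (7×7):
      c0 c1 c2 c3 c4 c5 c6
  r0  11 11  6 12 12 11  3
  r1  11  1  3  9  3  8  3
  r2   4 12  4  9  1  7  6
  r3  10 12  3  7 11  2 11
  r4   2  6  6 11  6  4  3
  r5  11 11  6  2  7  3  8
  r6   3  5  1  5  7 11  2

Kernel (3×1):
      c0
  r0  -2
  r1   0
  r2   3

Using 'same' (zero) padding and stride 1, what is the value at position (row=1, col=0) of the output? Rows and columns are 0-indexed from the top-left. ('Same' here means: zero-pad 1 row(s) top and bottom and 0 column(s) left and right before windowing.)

-10

The receptive field on the zero-padded input at this output position is [11 / 11 / 4]. Elementwise product with the kernel and sum: 11·-2 + 4·3.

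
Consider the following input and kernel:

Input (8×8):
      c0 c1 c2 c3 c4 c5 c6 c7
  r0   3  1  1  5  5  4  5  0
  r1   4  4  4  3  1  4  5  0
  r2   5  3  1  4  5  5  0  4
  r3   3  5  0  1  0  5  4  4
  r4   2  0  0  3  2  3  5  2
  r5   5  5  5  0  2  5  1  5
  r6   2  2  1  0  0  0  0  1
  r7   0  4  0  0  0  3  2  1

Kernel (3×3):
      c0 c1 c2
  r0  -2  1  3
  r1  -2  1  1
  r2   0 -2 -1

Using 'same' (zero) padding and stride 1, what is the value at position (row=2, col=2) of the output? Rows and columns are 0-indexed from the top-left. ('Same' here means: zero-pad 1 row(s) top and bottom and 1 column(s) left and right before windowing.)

3

The receptive field on the zero-padded input at this output position is [4 4 3 / 3 1 4 / 5 0 1]. Elementwise product with the kernel and sum: 4·-2 + 4·1 + 3·3 + 3·-2 + 1·1 + 4·1 + 0·-2 + 1·-1.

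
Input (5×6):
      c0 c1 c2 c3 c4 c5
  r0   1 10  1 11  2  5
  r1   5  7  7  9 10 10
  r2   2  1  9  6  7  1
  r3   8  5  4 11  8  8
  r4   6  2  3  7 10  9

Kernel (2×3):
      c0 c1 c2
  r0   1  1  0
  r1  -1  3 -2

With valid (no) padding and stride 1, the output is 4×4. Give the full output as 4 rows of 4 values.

Output[0,0]: The receptive field on the input at this output position is [1 10 1 / 5 7 7]. Elementwise product with the kernel and sum: 1·1 + 10·1 + 5·-1 + 7·3 + 7·-2.

13 7 12 14
-5 28 11 32
2 -5 28 10
7 2 13 24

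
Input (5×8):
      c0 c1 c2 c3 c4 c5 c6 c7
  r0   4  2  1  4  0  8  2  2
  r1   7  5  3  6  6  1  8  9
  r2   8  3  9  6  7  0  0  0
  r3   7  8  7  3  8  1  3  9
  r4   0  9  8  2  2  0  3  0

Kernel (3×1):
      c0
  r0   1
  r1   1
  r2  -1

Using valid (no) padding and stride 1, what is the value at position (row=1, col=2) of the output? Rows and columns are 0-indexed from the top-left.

5

The receptive field on the input at this output position is [3 / 9 / 7]. Elementwise product with the kernel and sum: 3·1 + 9·1 + 7·-1.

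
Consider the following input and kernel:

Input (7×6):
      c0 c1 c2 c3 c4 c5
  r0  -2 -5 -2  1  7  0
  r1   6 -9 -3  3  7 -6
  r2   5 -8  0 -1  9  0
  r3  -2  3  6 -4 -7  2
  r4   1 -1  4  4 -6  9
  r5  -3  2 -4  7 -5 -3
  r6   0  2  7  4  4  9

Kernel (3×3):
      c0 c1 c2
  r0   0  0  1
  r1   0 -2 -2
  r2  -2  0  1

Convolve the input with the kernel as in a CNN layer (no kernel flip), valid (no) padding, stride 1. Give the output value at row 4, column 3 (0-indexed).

26

The receptive field on the input at this output position is [4 -6 9 / 7 -5 -3 / 4 4 9]. Elementwise product with the kernel and sum: 9·1 + -5·-2 + -3·-2 + 4·-2 + 9·1.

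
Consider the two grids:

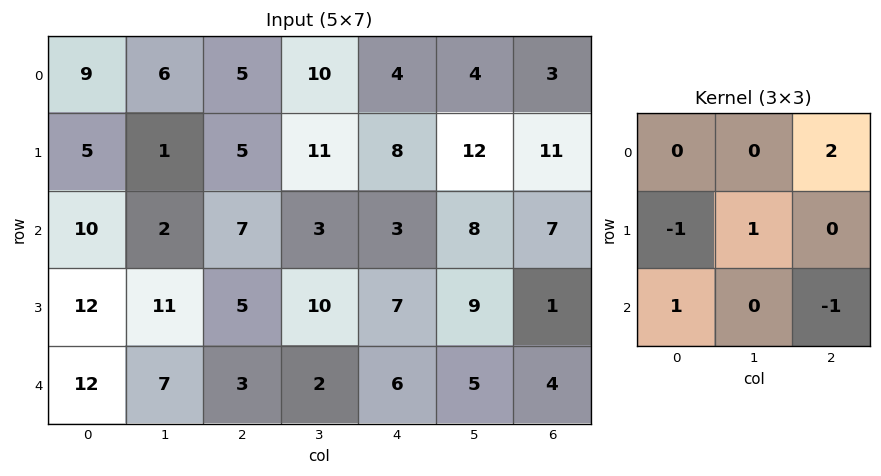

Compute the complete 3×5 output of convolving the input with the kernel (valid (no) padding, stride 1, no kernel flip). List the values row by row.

9 23 18 0 6
9 28 10 25 33
22 5 8 10 18

Output[0,0]: The receptive field on the input at this output position is [9 6 5 / 5 1 5 / 10 2 7]. Elementwise product with the kernel and sum: 5·2 + 5·-1 + 1·1 + 10·1 + 7·-1.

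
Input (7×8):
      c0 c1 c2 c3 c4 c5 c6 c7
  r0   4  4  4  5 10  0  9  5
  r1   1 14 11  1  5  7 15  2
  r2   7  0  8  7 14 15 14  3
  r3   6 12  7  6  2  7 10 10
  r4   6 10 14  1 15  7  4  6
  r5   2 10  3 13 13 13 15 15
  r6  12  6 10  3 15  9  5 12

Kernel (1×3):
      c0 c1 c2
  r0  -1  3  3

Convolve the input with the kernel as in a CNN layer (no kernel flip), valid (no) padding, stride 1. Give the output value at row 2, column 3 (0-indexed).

80

The receptive field on the input at this output position is [7 14 15]. Elementwise product with the kernel and sum: 7·-1 + 14·3 + 15·3.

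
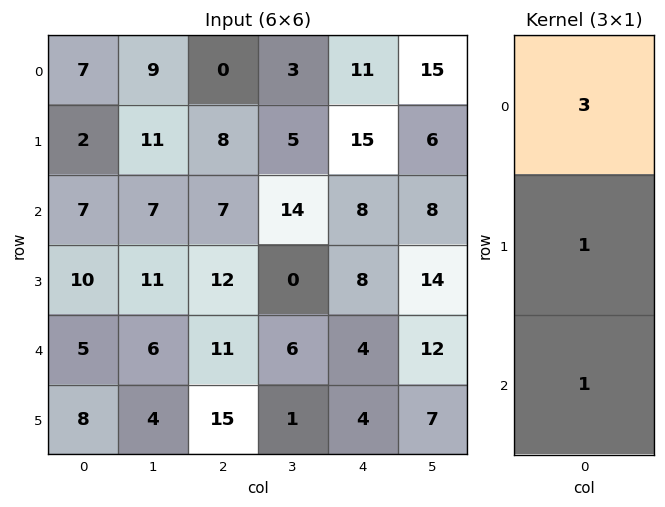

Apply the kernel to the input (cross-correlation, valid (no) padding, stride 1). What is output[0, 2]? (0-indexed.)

15

The receptive field on the input at this output position is [0 / 8 / 7]. Elementwise product with the kernel and sum: 0·3 + 8·1 + 7·1.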